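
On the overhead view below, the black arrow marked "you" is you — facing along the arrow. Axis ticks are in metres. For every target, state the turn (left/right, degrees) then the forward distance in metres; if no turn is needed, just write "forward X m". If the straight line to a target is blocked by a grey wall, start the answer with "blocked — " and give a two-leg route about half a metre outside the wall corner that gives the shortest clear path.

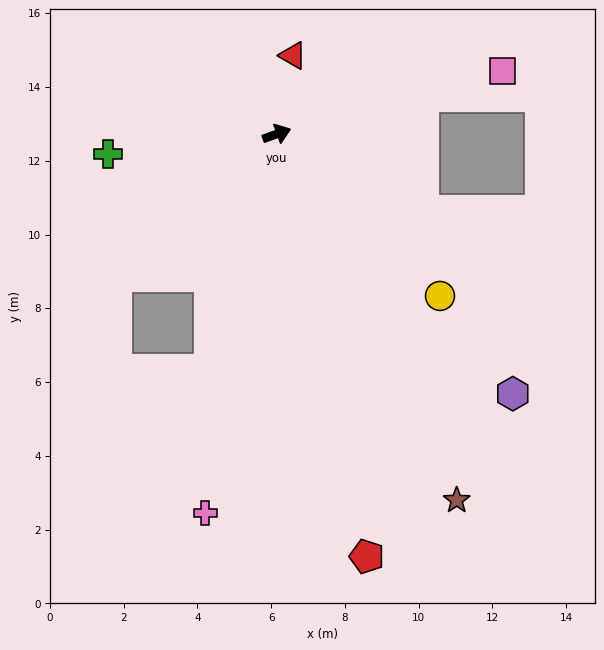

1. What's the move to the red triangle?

turn left 59°, forward 2.2 m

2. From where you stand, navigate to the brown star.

turn right 84°, forward 11.1 m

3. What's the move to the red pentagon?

turn right 98°, forward 11.7 m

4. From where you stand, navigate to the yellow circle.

turn right 64°, forward 6.2 m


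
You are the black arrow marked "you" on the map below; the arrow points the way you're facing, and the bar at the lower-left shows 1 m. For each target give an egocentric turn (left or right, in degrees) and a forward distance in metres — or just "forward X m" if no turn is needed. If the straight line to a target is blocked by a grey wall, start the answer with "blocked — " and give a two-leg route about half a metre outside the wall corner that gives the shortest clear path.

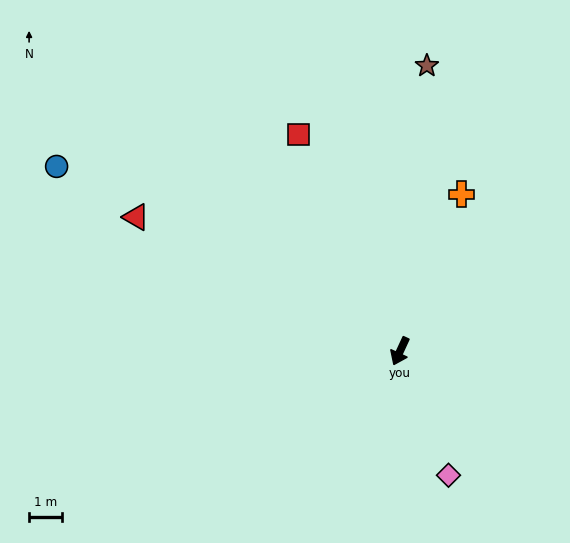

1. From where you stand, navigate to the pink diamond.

turn left 46°, forward 4.1 m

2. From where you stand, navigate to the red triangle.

turn right 92°, forward 9.1 m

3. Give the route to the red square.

turn right 130°, forward 7.4 m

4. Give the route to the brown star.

turn right 161°, forward 8.8 m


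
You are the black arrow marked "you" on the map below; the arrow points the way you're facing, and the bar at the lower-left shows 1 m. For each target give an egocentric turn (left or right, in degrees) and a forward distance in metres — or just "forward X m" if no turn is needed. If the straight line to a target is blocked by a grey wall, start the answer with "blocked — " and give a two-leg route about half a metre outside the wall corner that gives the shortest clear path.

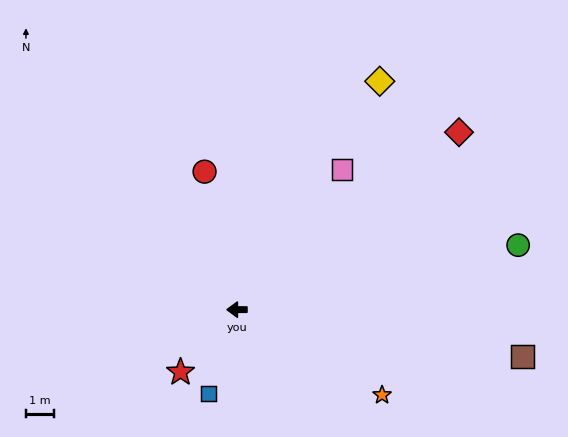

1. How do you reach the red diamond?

turn right 141°, forward 10.1 m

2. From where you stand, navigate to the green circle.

turn right 167°, forward 10.2 m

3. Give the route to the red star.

turn left 48°, forward 3.0 m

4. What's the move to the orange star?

turn left 150°, forward 6.0 m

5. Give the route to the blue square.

turn left 71°, forward 3.1 m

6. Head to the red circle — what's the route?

turn right 77°, forward 5.0 m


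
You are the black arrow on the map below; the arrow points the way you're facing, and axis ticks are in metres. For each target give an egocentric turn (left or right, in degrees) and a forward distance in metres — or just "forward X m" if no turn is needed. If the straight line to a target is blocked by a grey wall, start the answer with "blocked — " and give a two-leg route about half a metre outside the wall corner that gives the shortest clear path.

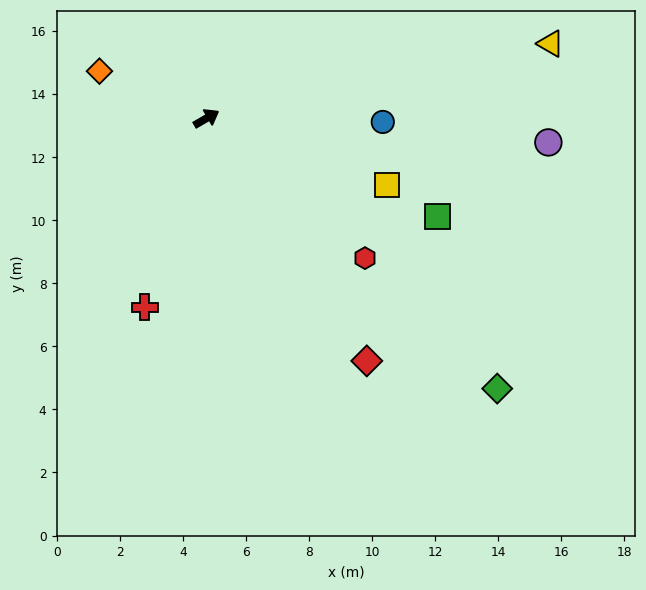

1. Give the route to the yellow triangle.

turn right 18°, forward 11.2 m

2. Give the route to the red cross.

turn right 138°, forward 6.3 m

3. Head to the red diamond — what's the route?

turn right 87°, forward 9.2 m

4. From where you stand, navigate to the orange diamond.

turn left 126°, forward 3.7 m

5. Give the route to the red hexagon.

turn right 71°, forward 6.7 m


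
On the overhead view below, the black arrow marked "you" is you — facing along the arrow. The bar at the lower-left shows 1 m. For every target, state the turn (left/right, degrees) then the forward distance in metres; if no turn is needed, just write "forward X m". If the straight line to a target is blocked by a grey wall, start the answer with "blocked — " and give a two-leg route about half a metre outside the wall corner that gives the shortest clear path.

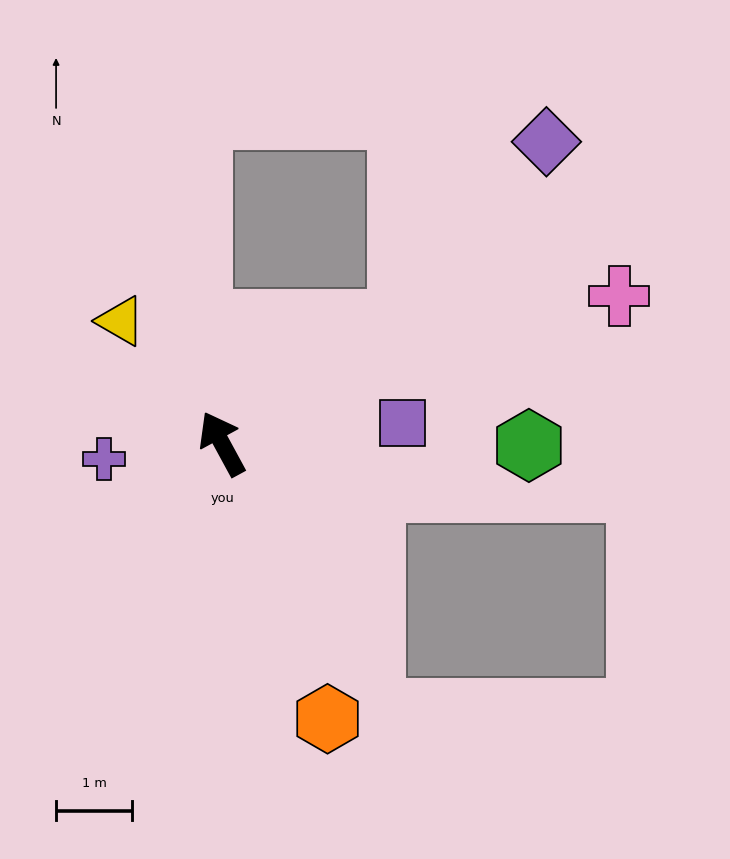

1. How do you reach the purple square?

turn right 112°, forward 2.4 m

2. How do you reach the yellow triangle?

turn left 11°, forward 2.1 m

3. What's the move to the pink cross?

turn right 98°, forward 5.6 m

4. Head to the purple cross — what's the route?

turn left 69°, forward 1.6 m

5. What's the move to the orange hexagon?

turn left 172°, forward 3.9 m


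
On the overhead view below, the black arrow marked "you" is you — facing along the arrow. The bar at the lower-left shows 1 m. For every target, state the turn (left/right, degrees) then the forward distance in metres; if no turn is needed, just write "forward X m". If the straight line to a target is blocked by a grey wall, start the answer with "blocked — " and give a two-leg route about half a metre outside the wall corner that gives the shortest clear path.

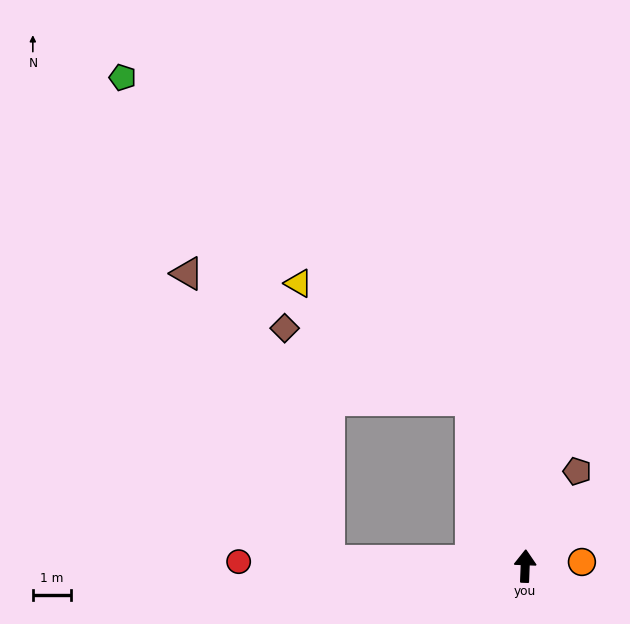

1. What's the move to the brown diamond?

blocked — turn left 20°, forward 4.5 m, then turn left 51°, forward 5.2 m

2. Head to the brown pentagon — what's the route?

turn right 27°, forward 2.8 m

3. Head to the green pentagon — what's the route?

blocked — turn left 20°, forward 4.5 m, then turn left 29°, forward 12.3 m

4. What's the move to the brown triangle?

blocked — turn left 91°, forward 5.1 m, then turn right 63°, forward 8.3 m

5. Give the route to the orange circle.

turn right 84°, forward 1.5 m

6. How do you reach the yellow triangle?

blocked — turn left 20°, forward 4.5 m, then turn left 38°, forward 5.4 m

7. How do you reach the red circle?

turn left 91°, forward 7.4 m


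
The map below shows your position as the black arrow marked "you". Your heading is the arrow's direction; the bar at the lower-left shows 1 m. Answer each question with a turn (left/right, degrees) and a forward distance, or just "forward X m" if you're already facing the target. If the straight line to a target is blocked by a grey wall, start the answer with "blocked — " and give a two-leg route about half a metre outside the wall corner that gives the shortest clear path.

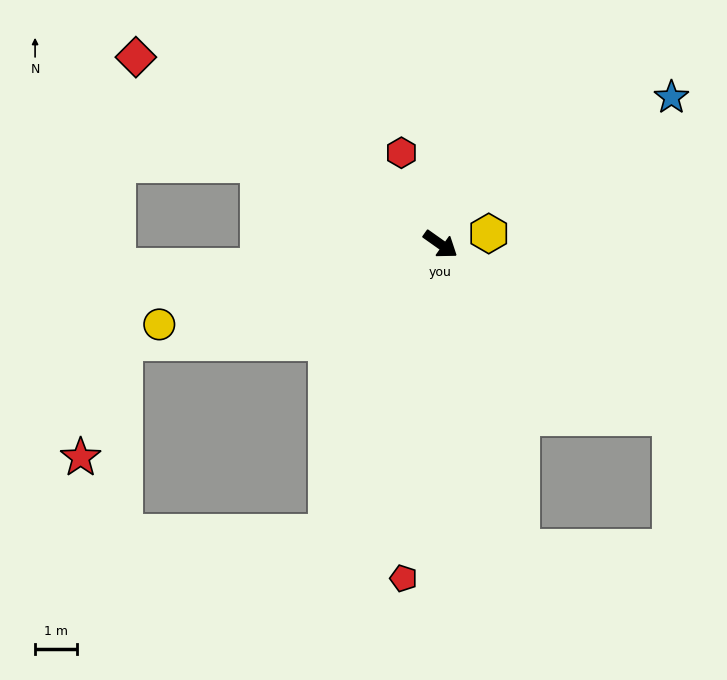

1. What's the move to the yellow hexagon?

turn left 48°, forward 1.2 m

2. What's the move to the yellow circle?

turn right 129°, forward 7.0 m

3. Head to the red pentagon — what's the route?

turn right 61°, forward 8.0 m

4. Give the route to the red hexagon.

turn left 148°, forward 2.4 m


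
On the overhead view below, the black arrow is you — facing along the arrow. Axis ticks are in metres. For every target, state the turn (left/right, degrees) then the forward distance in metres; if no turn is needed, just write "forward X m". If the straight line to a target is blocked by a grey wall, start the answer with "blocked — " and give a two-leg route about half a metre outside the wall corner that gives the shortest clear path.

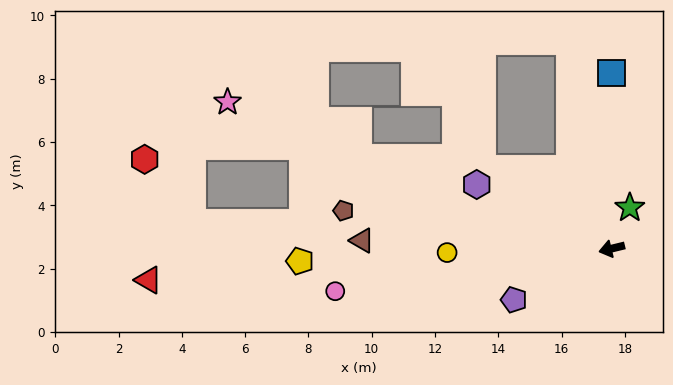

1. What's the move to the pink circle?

turn right 5°, forward 8.8 m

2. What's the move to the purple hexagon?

turn right 39°, forward 4.7 m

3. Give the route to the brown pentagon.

turn right 22°, forward 8.6 m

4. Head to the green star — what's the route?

turn right 128°, forward 1.4 m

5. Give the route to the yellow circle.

turn right 12°, forward 5.2 m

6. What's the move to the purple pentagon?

turn left 14°, forward 3.5 m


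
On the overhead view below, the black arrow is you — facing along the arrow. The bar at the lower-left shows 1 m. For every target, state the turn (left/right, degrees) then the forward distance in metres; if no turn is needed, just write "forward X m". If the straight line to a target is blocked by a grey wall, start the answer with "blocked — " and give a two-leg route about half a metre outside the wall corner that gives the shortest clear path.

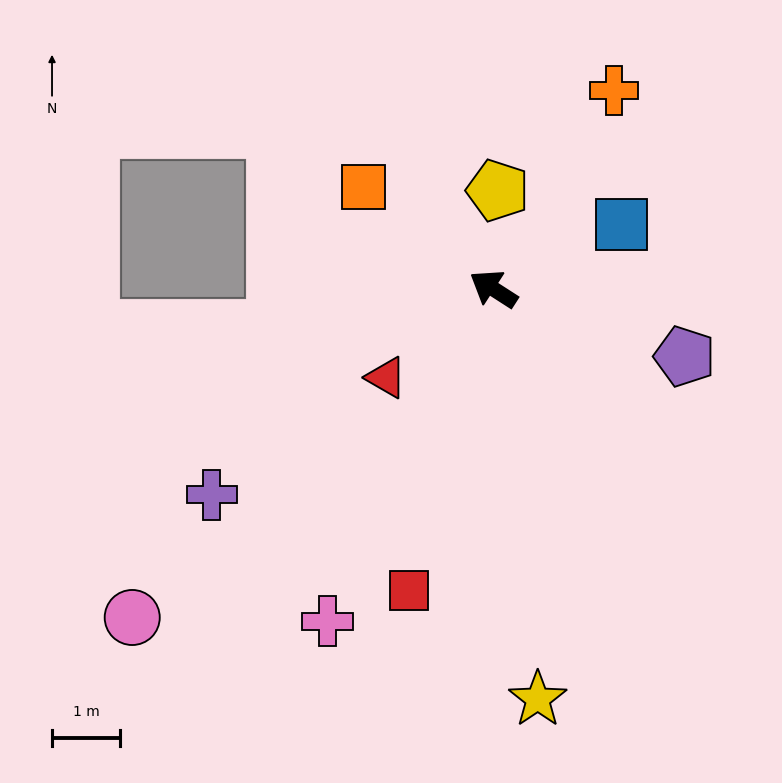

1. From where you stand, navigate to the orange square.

turn right 5°, forward 2.4 m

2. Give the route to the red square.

turn left 107°, forward 4.6 m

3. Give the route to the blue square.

turn right 120°, forward 2.1 m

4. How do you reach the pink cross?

turn left 96°, forward 5.4 m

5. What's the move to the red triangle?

turn left 72°, forward 2.0 m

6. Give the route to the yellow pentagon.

turn right 60°, forward 1.4 m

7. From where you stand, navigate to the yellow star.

turn left 129°, forward 6.1 m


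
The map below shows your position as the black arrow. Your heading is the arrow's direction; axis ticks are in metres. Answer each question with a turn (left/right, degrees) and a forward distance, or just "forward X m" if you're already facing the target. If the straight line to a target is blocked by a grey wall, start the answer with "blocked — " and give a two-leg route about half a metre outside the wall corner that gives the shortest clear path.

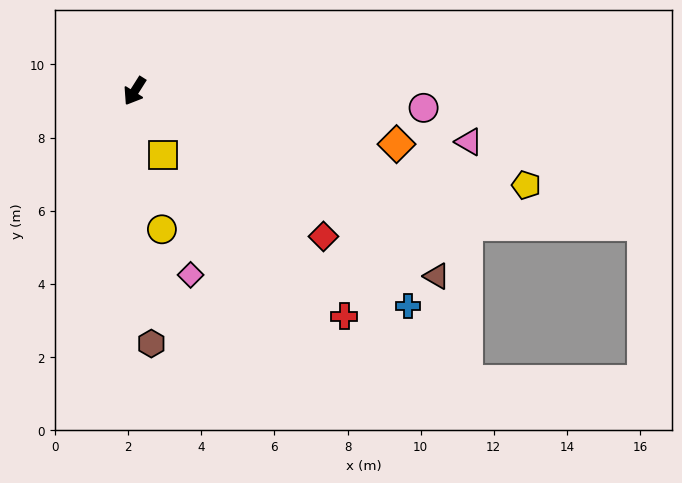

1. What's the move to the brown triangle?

turn left 91°, forward 9.7 m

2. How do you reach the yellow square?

turn left 56°, forward 1.9 m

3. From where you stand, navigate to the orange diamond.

turn left 111°, forward 7.3 m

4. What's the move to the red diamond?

turn left 85°, forward 6.5 m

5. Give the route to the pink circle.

turn left 119°, forward 7.9 m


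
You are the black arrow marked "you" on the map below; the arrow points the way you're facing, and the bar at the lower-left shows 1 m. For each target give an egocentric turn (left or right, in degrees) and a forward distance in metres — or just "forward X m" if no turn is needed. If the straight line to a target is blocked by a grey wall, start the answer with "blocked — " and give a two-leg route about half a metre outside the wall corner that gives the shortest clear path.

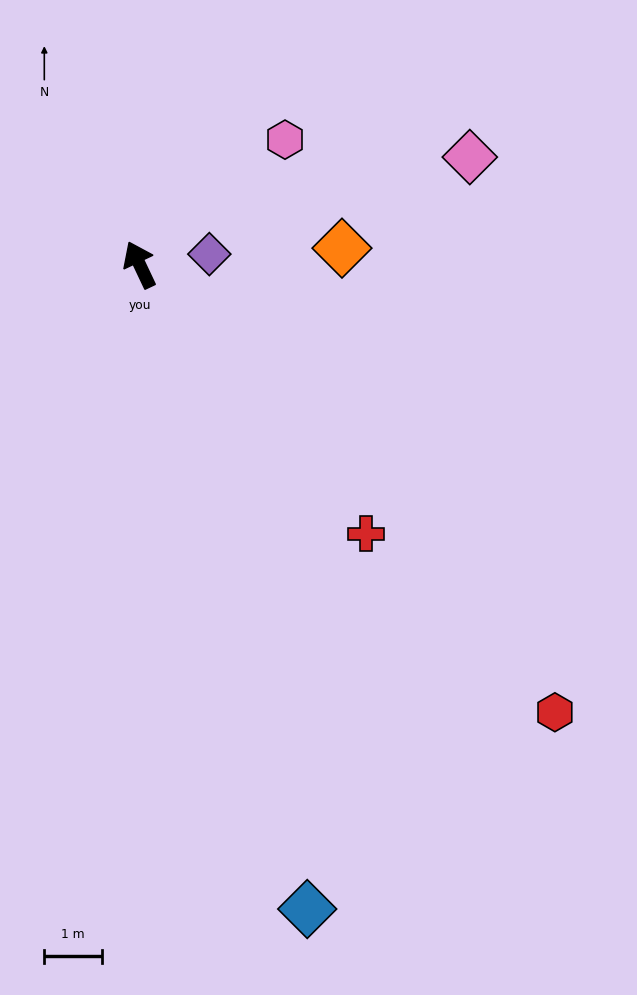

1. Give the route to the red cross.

turn right 165°, forward 6.1 m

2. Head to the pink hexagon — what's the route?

turn right 75°, forward 3.3 m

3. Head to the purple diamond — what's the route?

turn right 107°, forward 1.2 m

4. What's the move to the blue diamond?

turn left 169°, forward 11.6 m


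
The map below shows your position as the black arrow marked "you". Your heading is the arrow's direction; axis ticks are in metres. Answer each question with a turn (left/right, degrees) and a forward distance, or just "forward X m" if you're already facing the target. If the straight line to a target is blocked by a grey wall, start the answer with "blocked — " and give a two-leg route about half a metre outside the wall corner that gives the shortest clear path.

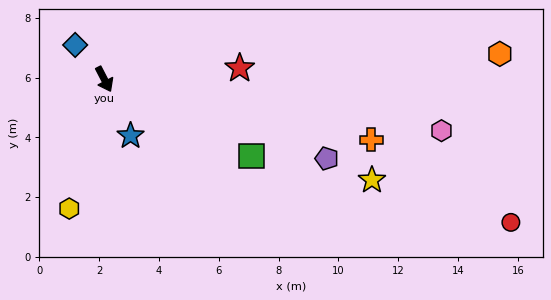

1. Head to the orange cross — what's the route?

turn left 50°, forward 9.2 m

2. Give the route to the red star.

turn left 67°, forward 4.5 m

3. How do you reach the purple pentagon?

turn left 43°, forward 7.9 m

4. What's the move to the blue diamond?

turn right 167°, forward 1.5 m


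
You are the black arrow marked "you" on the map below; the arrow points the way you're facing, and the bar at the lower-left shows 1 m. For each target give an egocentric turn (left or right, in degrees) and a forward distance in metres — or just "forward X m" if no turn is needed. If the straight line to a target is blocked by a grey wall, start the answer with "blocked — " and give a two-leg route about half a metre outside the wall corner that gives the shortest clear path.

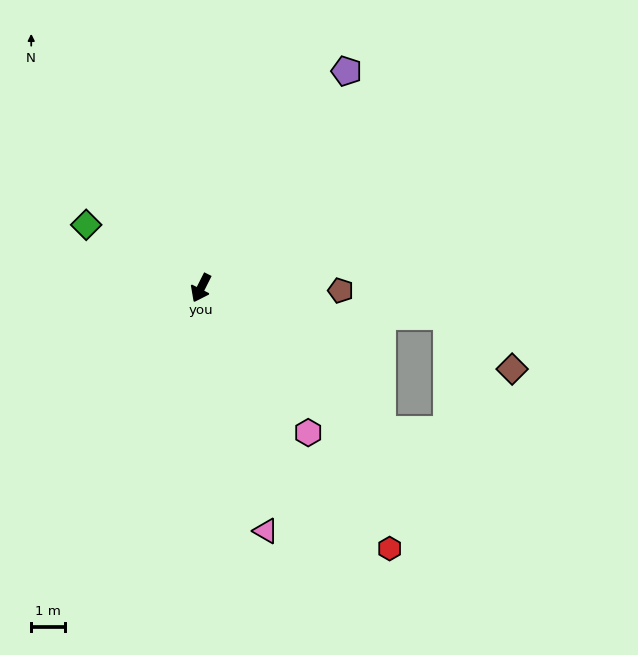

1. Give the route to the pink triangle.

turn left 42°, forward 7.3 m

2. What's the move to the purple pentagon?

turn left 173°, forward 7.6 m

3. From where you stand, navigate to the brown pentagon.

turn left 116°, forward 4.1 m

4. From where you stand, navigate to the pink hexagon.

turn left 63°, forward 5.3 m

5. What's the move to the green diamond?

turn right 92°, forward 3.8 m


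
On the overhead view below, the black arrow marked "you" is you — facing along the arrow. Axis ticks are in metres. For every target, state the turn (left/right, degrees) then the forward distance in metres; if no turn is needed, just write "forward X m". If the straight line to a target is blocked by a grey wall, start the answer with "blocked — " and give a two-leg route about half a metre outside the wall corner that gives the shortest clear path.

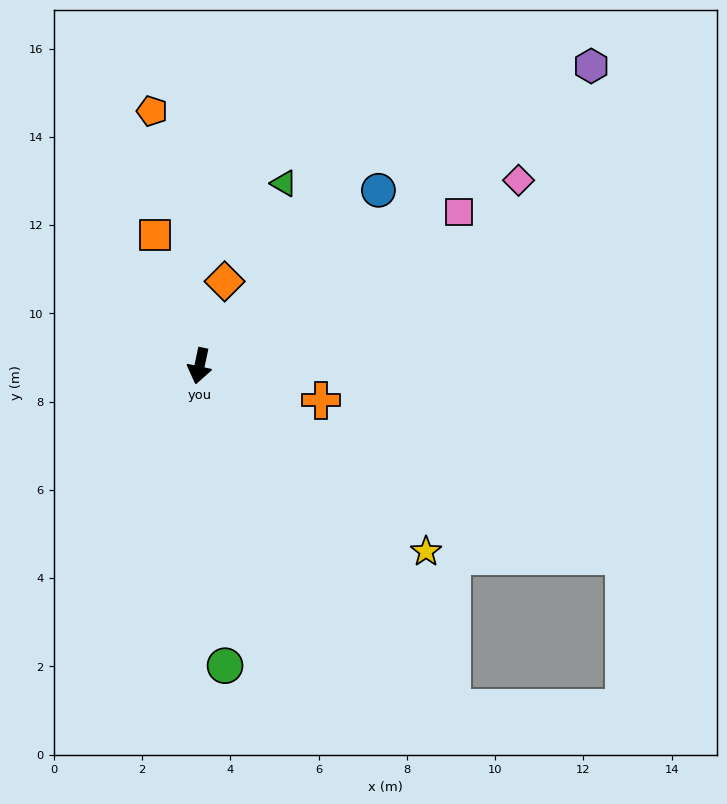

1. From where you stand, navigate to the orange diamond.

turn left 175°, forward 2.0 m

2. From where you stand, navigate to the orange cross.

turn left 86°, forward 2.9 m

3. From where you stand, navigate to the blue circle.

turn left 146°, forward 5.7 m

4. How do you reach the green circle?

turn left 17°, forward 6.8 m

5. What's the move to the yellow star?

turn left 63°, forward 6.6 m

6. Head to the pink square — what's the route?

turn left 133°, forward 6.8 m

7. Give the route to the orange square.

turn right 149°, forward 3.1 m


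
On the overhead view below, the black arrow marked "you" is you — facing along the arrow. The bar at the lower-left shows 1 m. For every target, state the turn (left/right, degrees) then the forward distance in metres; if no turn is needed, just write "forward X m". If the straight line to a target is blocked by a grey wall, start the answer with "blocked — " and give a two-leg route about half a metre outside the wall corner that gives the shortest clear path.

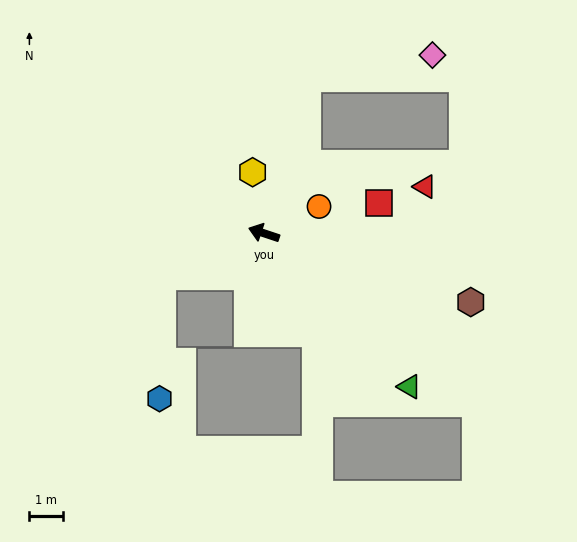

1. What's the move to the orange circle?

turn right 136°, forward 1.8 m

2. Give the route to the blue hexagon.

blocked — turn left 41°, forward 3.3 m, then turn left 66°, forward 3.7 m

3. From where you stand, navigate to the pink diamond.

blocked — turn right 87°, forward 4.8 m, then turn right 64°, forward 3.8 m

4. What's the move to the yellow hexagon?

turn right 61°, forward 1.8 m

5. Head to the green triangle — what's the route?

turn left 152°, forward 6.3 m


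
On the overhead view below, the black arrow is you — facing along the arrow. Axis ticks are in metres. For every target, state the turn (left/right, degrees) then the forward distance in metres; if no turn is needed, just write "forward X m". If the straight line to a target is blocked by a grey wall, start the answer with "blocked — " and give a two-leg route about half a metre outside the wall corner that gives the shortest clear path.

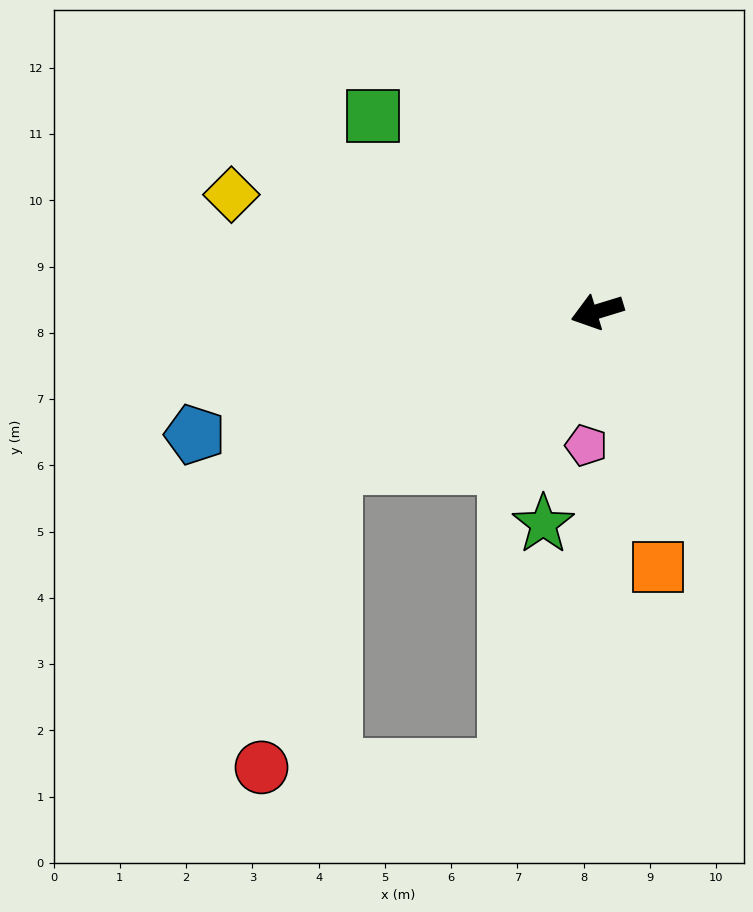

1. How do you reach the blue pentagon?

forward 6.4 m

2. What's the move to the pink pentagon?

turn left 68°, forward 2.0 m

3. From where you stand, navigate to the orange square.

turn left 86°, forward 4.0 m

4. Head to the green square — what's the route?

turn right 58°, forward 4.5 m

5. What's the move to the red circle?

blocked — turn left 13°, forward 4.6 m, then turn left 46°, forward 4.7 m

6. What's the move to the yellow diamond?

turn right 35°, forward 5.8 m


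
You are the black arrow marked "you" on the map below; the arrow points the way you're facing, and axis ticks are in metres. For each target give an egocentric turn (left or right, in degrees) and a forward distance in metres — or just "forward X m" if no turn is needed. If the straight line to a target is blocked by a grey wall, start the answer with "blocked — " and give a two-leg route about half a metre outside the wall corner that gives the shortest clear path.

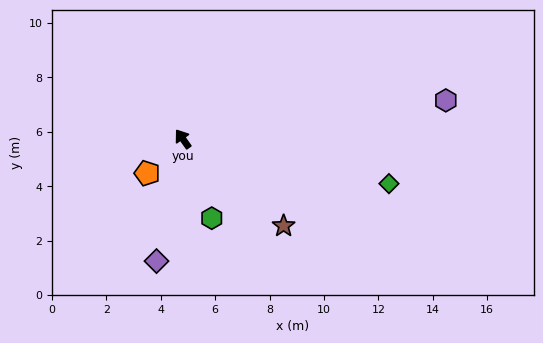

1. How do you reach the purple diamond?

turn left 133°, forward 4.6 m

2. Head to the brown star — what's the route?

turn right 166°, forward 4.9 m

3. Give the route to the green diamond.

turn right 138°, forward 7.8 m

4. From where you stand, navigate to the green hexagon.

turn left 165°, forward 3.1 m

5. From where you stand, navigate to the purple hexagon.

turn right 117°, forward 9.8 m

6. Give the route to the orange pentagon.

turn left 99°, forward 1.8 m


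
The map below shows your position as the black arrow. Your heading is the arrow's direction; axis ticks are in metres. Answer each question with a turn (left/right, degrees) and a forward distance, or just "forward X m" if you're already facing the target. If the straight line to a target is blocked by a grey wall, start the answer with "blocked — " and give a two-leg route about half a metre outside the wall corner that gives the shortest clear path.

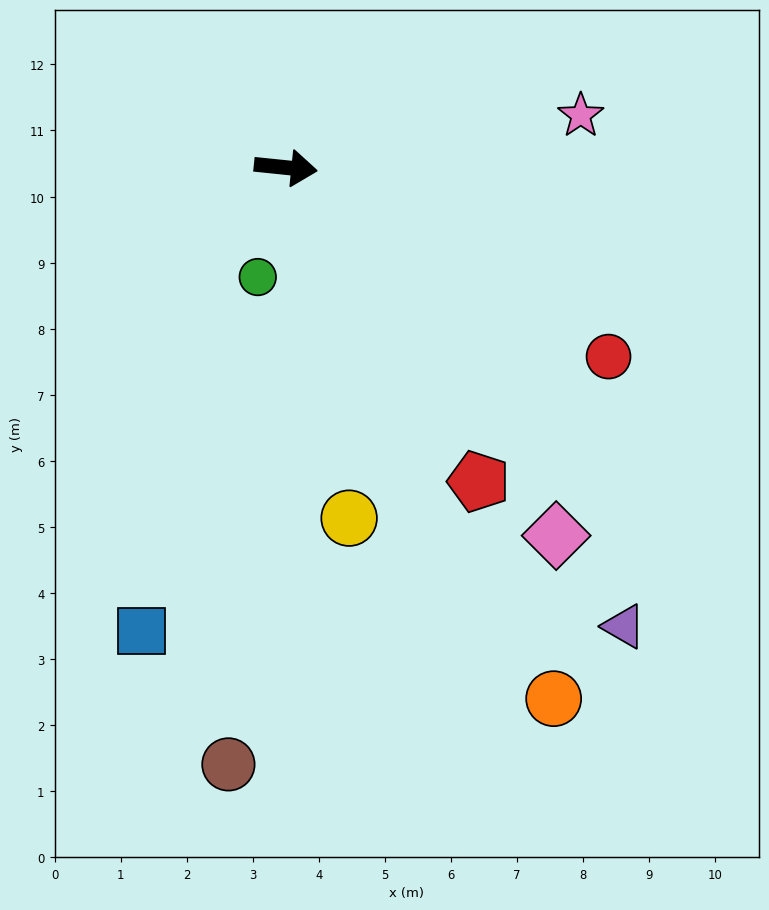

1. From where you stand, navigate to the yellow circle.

turn right 74°, forward 5.4 m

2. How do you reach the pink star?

turn left 16°, forward 4.5 m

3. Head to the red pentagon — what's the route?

turn right 53°, forward 5.6 m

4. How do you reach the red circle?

turn right 24°, forward 5.7 m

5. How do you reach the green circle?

turn right 99°, forward 1.7 m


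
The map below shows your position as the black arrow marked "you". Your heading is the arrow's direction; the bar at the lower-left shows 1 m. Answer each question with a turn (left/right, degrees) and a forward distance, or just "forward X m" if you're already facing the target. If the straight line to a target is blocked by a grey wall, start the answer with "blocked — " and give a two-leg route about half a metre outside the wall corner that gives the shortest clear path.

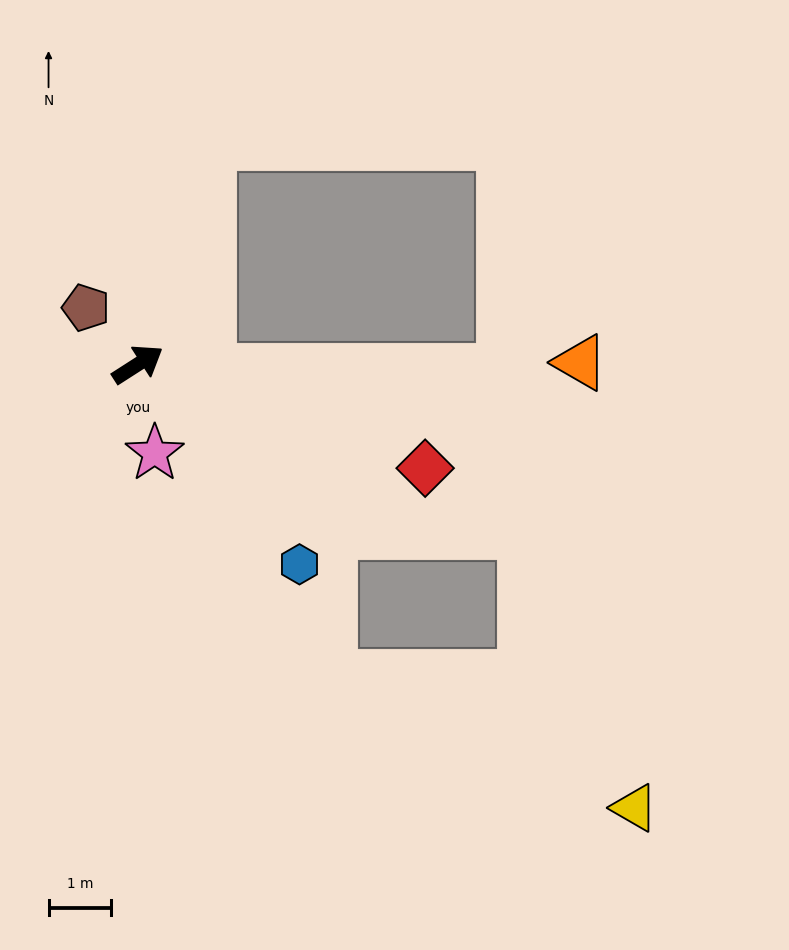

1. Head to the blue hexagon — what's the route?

turn right 84°, forward 4.1 m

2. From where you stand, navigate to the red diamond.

turn right 53°, forward 4.9 m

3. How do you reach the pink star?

turn right 112°, forward 1.4 m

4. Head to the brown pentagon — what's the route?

turn left 100°, forward 1.2 m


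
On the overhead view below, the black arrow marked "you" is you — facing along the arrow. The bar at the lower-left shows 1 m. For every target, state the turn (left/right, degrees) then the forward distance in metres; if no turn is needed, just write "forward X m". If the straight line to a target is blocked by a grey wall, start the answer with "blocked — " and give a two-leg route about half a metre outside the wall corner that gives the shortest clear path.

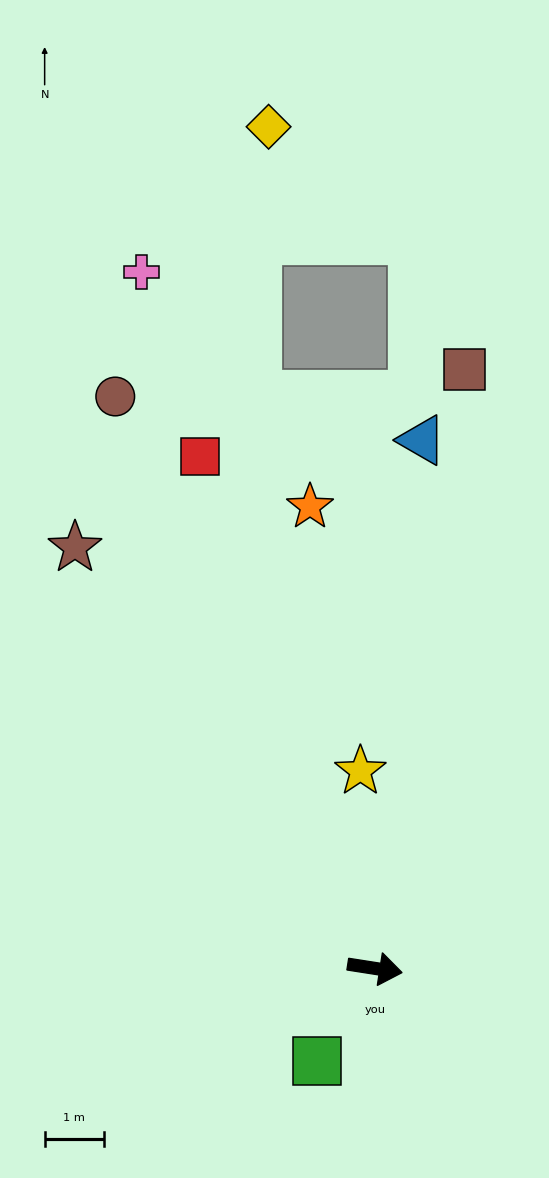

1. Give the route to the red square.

turn left 118°, forward 9.1 m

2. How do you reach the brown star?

turn left 134°, forward 8.7 m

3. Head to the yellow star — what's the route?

turn left 103°, forward 3.3 m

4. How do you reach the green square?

turn right 113°, forward 1.8 m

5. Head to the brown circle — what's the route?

turn left 123°, forward 10.6 m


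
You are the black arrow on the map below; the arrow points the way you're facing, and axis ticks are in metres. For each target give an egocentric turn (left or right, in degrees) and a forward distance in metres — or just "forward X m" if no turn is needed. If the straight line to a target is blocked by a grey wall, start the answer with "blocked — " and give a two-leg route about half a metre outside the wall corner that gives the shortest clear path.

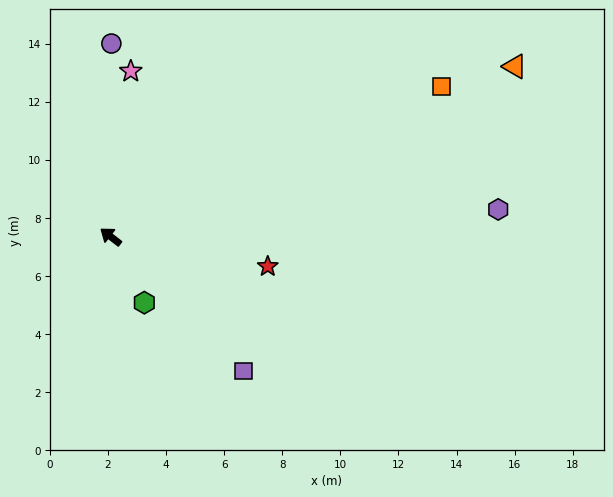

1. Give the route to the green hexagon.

turn left 155°, forward 2.6 m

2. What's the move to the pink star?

turn right 59°, forward 5.7 m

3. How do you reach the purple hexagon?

turn right 138°, forward 13.4 m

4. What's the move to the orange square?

turn right 118°, forward 12.5 m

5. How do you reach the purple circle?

turn right 52°, forward 6.6 m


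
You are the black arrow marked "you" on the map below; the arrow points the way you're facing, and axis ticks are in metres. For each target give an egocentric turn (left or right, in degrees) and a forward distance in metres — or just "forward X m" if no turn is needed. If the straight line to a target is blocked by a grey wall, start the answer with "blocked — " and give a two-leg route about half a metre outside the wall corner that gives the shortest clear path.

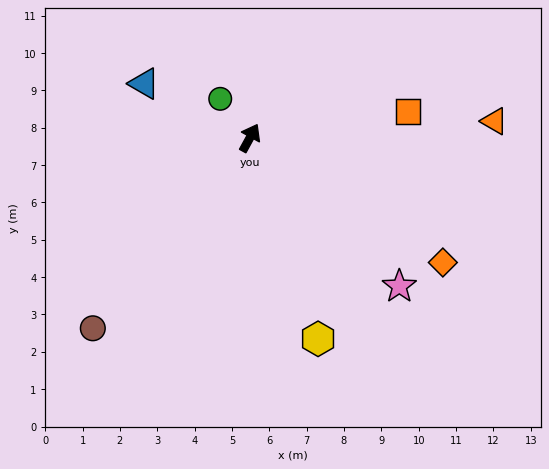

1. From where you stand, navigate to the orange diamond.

turn right 94°, forward 6.2 m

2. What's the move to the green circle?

turn left 66°, forward 1.3 m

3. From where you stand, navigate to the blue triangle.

turn left 92°, forward 3.2 m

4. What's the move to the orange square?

turn right 52°, forward 4.3 m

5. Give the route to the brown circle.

turn left 169°, forward 6.6 m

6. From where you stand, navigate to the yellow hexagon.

turn right 133°, forward 5.7 m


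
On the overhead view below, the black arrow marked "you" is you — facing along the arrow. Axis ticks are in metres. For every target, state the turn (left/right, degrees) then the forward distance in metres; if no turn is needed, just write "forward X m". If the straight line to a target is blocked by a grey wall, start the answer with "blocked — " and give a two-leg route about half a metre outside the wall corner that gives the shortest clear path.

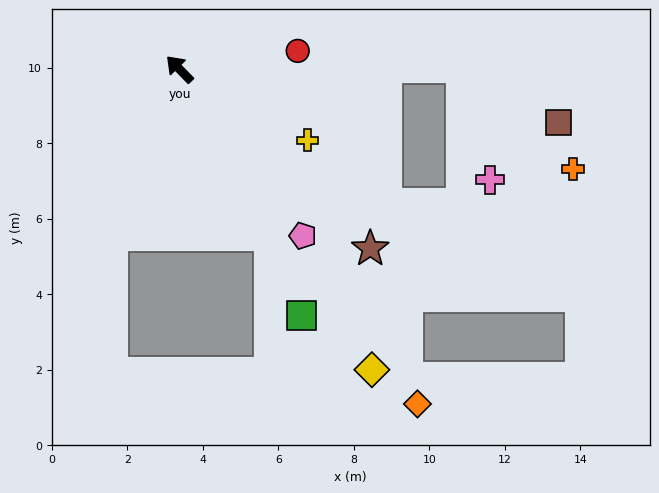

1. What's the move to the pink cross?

blocked — turn right 134°, forward 7.5 m, then turn right 76°, forward 3.1 m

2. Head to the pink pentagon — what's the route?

turn left 172°, forward 5.5 m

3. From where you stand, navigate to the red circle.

turn right 126°, forward 3.2 m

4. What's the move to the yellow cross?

turn right 163°, forward 3.9 m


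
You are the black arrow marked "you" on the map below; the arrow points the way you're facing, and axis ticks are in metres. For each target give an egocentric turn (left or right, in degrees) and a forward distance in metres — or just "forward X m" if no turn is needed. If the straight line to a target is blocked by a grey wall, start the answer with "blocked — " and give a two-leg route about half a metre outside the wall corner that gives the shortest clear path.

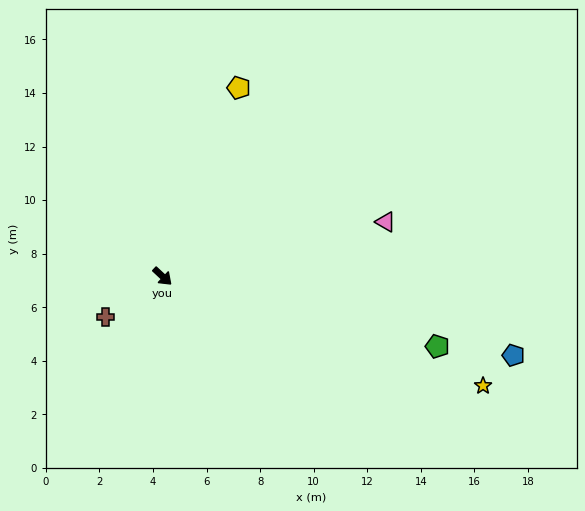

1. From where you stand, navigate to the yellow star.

turn left 24°, forward 12.6 m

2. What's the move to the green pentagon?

turn left 29°, forward 10.6 m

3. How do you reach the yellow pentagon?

turn left 111°, forward 7.6 m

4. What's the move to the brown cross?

turn right 101°, forward 2.6 m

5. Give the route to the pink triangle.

turn left 57°, forward 8.6 m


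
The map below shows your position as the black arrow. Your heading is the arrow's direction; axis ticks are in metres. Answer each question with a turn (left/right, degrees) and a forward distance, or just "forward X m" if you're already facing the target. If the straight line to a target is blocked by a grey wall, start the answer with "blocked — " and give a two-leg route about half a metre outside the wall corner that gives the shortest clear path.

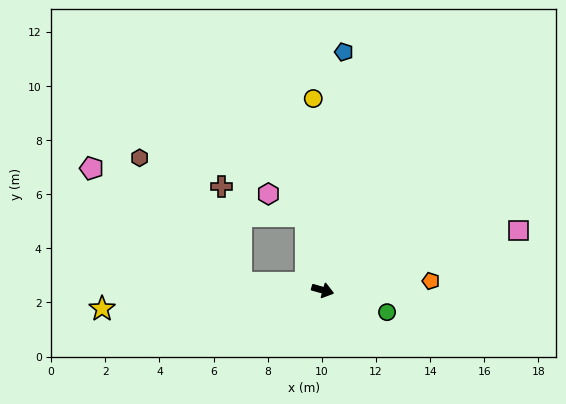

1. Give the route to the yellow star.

turn right 159°, forward 8.2 m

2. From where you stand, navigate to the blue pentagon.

turn left 101°, forward 8.8 m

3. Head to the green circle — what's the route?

turn right 3°, forward 2.5 m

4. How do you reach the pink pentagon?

blocked — turn right 169°, forward 3.0 m, then turn right 33°, forward 7.0 m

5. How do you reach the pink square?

turn left 33°, forward 7.6 m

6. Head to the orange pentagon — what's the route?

turn left 21°, forward 4.0 m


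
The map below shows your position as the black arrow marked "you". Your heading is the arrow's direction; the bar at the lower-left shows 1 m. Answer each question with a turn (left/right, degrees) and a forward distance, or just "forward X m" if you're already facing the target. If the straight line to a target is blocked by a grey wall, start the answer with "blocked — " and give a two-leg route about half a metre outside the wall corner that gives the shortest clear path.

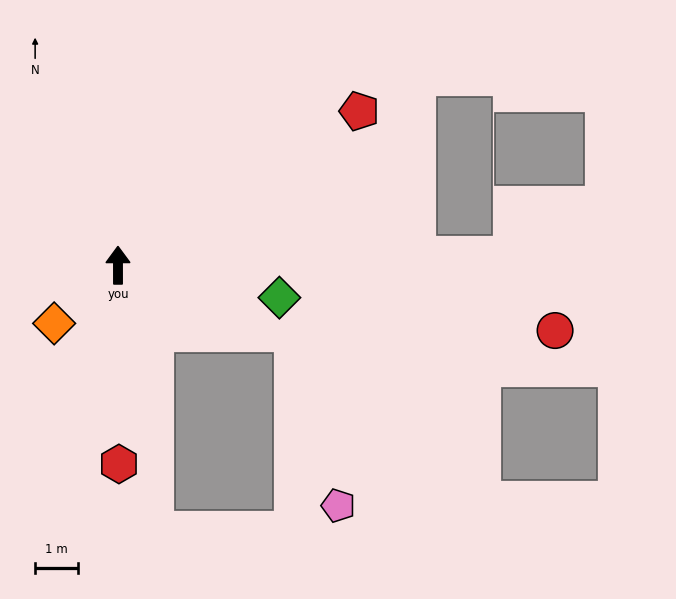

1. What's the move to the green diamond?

turn right 101°, forward 3.8 m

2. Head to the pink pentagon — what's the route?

blocked — turn right 112°, forward 4.4 m, then turn right 53°, forward 4.1 m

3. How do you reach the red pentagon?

turn right 58°, forward 6.7 m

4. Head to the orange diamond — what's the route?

turn left 132°, forward 2.0 m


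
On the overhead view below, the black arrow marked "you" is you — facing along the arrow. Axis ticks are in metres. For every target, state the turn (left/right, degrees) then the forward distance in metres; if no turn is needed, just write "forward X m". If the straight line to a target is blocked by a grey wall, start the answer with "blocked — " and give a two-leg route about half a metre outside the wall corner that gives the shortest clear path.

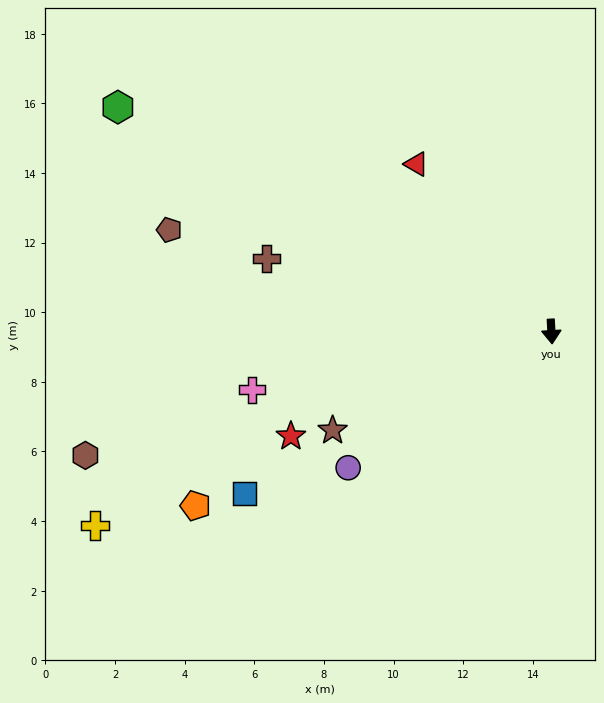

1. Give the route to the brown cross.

turn right 108°, forward 8.5 m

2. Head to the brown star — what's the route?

turn right 69°, forward 6.9 m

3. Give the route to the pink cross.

turn right 82°, forward 8.8 m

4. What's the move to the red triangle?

turn right 144°, forward 6.2 m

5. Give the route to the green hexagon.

turn right 121°, forward 14.0 m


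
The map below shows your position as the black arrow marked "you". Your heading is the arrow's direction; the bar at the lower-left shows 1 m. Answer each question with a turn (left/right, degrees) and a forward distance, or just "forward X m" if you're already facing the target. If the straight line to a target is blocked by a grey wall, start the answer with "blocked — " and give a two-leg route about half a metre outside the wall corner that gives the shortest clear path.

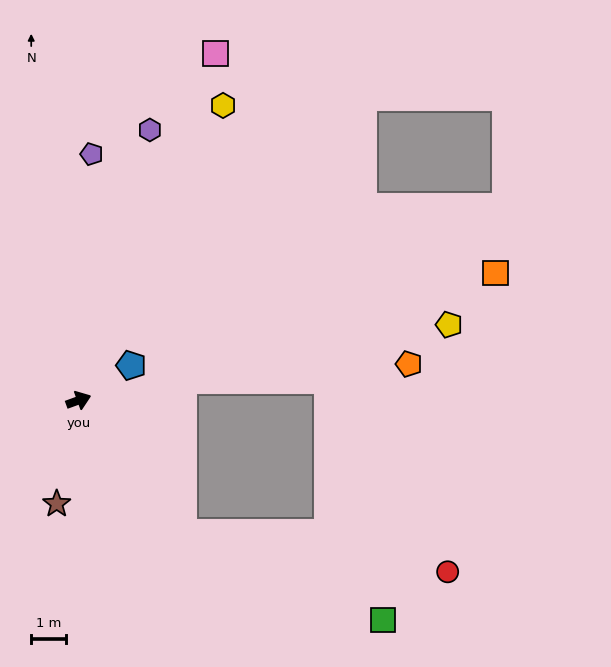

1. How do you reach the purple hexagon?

turn left 55°, forward 8.1 m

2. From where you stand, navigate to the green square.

blocked — turn right 72°, forward 4.9 m, then turn left 29°, forward 6.3 m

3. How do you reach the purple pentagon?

turn left 67°, forward 7.1 m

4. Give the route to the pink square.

turn left 48°, forward 10.8 m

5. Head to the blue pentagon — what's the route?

turn left 14°, forward 1.8 m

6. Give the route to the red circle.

blocked — turn right 72°, forward 4.9 m, then turn left 44°, forward 7.8 m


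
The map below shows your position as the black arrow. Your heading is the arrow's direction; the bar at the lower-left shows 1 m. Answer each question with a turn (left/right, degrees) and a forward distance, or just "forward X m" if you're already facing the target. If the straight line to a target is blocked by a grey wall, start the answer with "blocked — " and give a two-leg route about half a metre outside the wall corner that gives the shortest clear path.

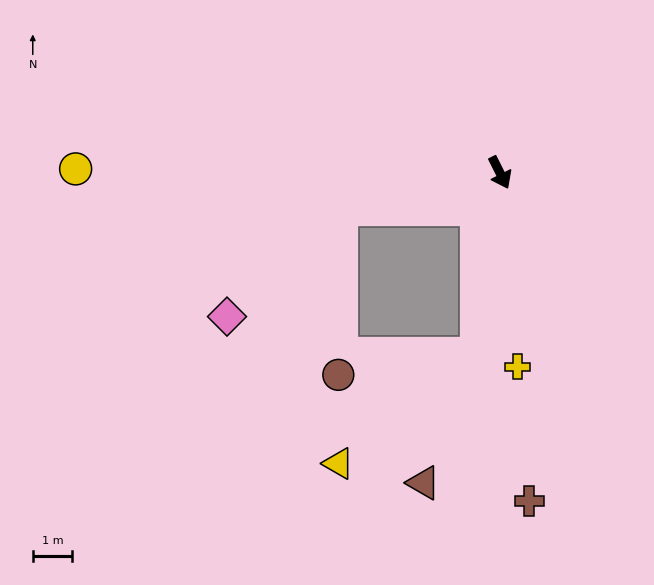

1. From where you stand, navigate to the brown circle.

blocked — turn right 34°, forward 4.6 m, then turn right 74°, forward 3.5 m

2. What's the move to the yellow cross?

turn right 21°, forward 4.9 m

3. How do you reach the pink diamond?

blocked — turn right 104°, forward 4.1 m, then turn left 31°, forward 4.0 m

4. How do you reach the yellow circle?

turn right 117°, forward 10.7 m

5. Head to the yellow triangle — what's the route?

blocked — turn right 34°, forward 4.6 m, then turn right 44°, forward 4.5 m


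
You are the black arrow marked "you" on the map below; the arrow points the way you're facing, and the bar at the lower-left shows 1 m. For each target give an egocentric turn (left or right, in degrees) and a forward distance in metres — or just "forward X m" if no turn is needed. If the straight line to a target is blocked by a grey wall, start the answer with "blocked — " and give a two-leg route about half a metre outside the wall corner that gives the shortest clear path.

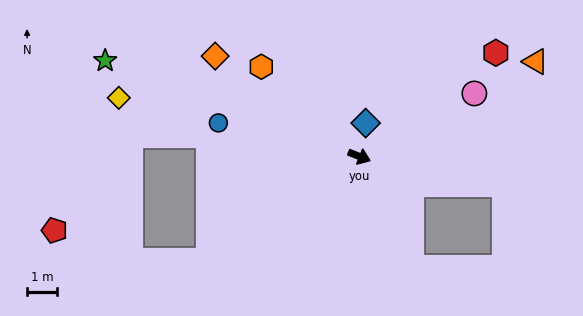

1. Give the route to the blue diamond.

turn left 101°, forward 1.1 m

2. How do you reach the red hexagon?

turn left 59°, forward 5.8 m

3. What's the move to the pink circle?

turn left 50°, forward 4.4 m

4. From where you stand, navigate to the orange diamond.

turn left 167°, forward 5.9 m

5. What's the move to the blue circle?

turn right 172°, forward 4.9 m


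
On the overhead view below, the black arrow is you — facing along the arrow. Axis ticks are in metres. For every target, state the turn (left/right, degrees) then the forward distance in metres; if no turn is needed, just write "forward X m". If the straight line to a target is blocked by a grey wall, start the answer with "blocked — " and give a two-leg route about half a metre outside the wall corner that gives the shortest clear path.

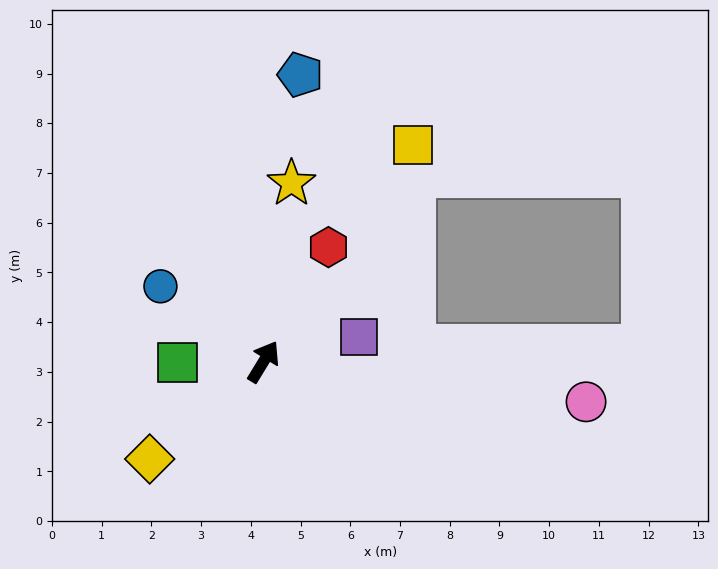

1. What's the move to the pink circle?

turn right 66°, forward 6.5 m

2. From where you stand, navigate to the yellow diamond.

turn left 162°, forward 3.0 m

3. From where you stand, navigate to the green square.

turn left 122°, forward 1.7 m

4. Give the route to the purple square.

turn right 44°, forward 2.0 m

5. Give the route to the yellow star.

turn left 22°, forward 3.6 m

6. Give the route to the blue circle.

turn left 85°, forward 2.6 m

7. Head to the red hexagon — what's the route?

forward 2.6 m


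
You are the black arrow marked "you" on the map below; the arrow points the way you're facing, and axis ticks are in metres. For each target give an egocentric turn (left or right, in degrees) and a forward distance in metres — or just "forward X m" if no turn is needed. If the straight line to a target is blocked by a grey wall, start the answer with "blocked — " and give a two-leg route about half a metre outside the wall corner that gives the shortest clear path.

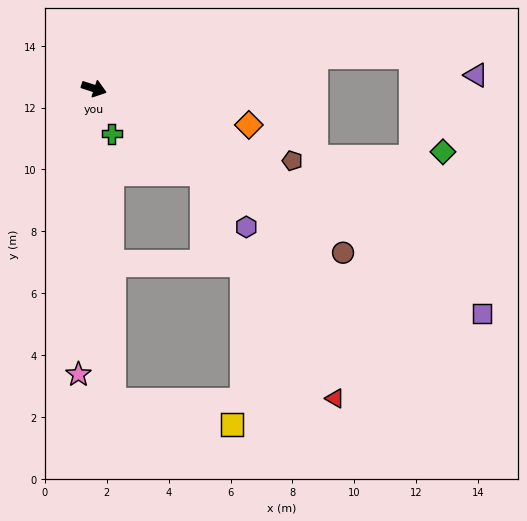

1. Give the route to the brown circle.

turn right 15°, forward 9.6 m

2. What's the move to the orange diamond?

turn left 5°, forward 5.1 m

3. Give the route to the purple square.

turn right 12°, forward 14.5 m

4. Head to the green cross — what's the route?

turn right 51°, forward 1.6 m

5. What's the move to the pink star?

turn right 75°, forward 9.3 m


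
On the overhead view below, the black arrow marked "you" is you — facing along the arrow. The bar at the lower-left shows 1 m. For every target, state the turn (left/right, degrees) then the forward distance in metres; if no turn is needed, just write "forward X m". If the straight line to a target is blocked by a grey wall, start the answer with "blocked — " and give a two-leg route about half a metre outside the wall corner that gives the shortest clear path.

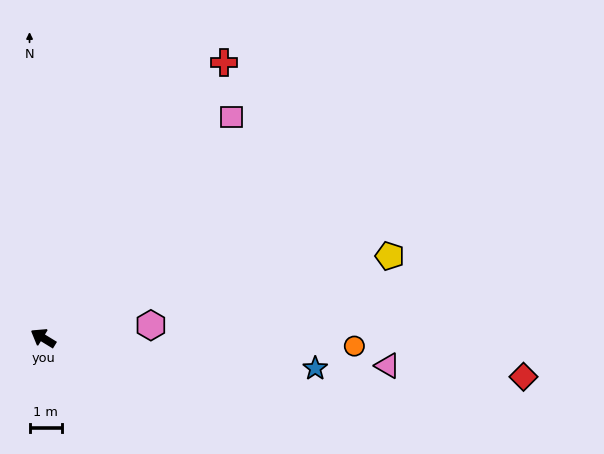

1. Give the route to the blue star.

turn right 155°, forward 8.5 m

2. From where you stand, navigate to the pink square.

turn right 99°, forward 9.1 m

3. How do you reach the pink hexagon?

turn right 142°, forward 3.4 m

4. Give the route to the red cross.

turn right 92°, forward 10.3 m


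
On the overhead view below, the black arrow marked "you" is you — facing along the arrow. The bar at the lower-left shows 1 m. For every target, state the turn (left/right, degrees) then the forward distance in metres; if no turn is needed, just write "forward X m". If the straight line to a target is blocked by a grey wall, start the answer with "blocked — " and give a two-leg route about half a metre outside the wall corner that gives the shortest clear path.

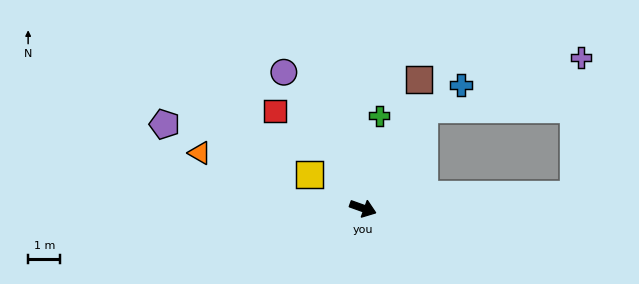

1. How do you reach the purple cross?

blocked — turn left 23°, forward 6.6 m, then turn left 84°, forward 4.3 m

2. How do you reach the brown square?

turn left 86°, forward 4.4 m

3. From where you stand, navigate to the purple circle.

turn left 140°, forward 4.9 m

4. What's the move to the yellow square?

turn left 168°, forward 2.0 m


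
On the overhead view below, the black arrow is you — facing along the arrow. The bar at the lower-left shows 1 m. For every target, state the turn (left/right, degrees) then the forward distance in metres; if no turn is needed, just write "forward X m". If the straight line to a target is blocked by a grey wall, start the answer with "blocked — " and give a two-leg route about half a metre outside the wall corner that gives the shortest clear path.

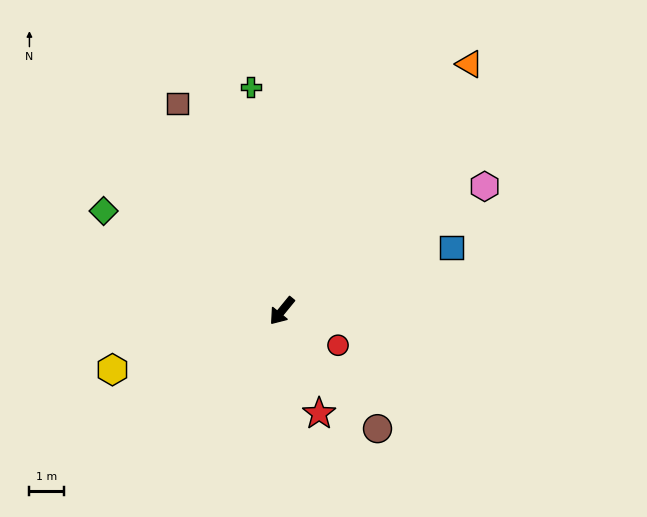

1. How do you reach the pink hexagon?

turn left 161°, forward 6.9 m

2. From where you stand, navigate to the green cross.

turn right 133°, forward 6.6 m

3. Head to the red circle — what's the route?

turn left 98°, forward 1.9 m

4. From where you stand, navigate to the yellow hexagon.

turn right 32°, forward 5.2 m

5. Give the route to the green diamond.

turn right 80°, forward 6.0 m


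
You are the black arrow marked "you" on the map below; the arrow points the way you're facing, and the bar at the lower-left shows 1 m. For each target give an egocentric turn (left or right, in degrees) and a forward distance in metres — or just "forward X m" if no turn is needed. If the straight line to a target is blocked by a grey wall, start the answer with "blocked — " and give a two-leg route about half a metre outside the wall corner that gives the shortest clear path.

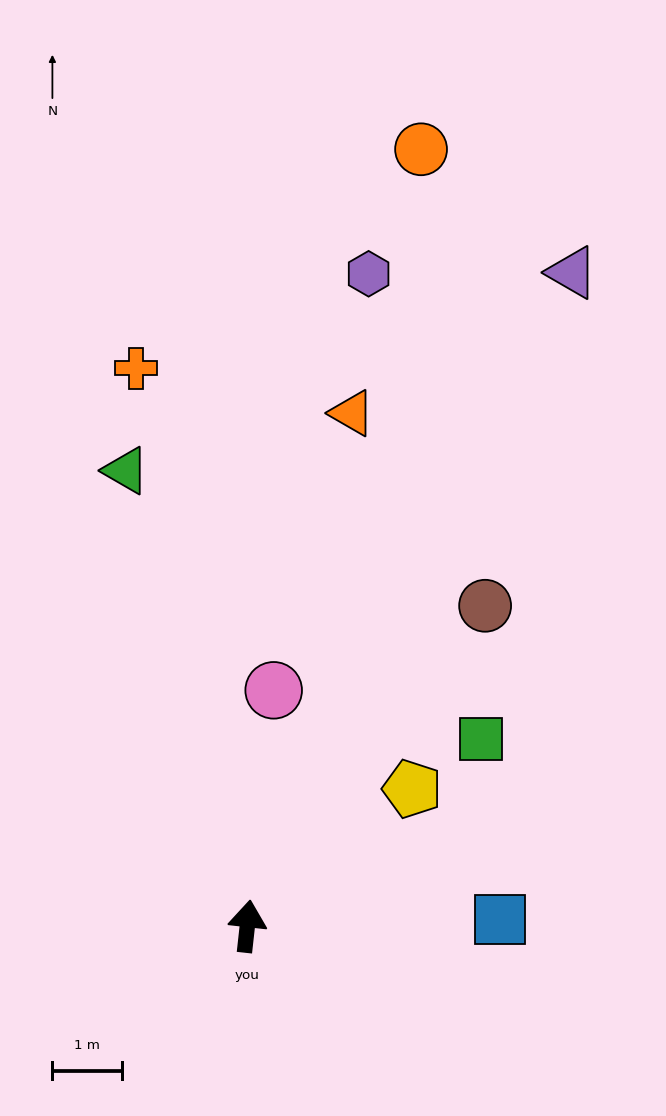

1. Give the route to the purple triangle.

turn right 20°, forward 10.5 m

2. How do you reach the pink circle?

forward 3.4 m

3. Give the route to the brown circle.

turn right 30°, forward 5.8 m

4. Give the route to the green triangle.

turn left 21°, forward 6.8 m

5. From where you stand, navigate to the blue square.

turn right 82°, forward 3.6 m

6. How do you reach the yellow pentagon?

turn right 44°, forward 3.1 m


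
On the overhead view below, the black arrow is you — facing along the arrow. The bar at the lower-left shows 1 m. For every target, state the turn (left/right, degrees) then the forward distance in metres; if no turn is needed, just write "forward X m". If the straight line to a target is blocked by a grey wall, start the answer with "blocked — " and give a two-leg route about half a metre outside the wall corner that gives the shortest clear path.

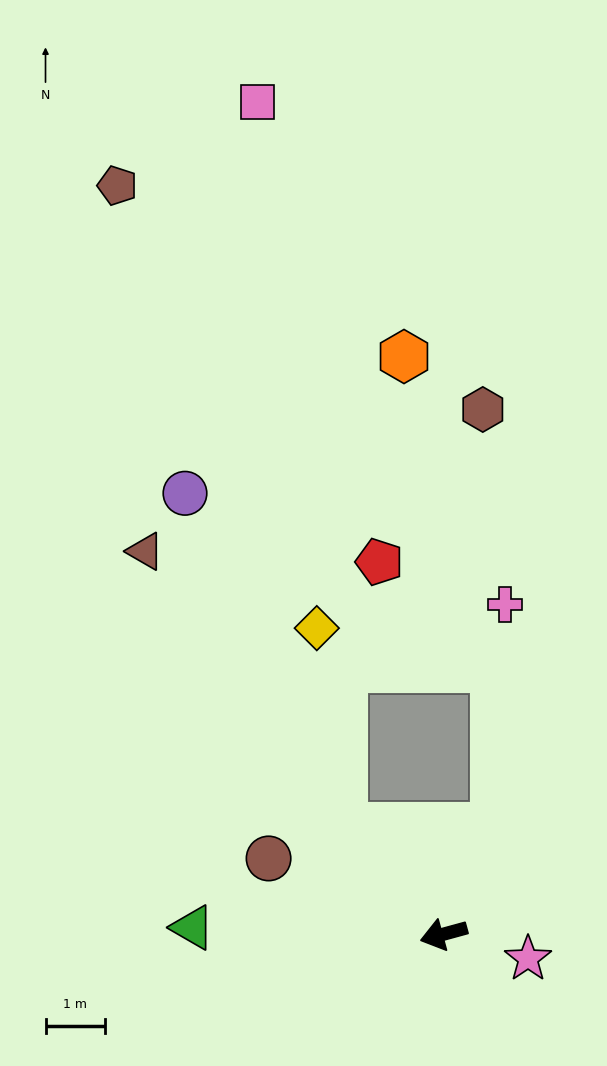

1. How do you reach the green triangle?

turn right 17°, forward 4.2 m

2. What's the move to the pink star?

turn left 149°, forward 1.5 m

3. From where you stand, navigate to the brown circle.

turn right 39°, forward 3.2 m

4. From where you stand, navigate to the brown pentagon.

blocked — turn right 62°, forward 2.5 m, then turn right 24°, forward 11.5 m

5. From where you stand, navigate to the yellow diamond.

blocked — turn right 62°, forward 2.5 m, then turn right 36°, forward 3.4 m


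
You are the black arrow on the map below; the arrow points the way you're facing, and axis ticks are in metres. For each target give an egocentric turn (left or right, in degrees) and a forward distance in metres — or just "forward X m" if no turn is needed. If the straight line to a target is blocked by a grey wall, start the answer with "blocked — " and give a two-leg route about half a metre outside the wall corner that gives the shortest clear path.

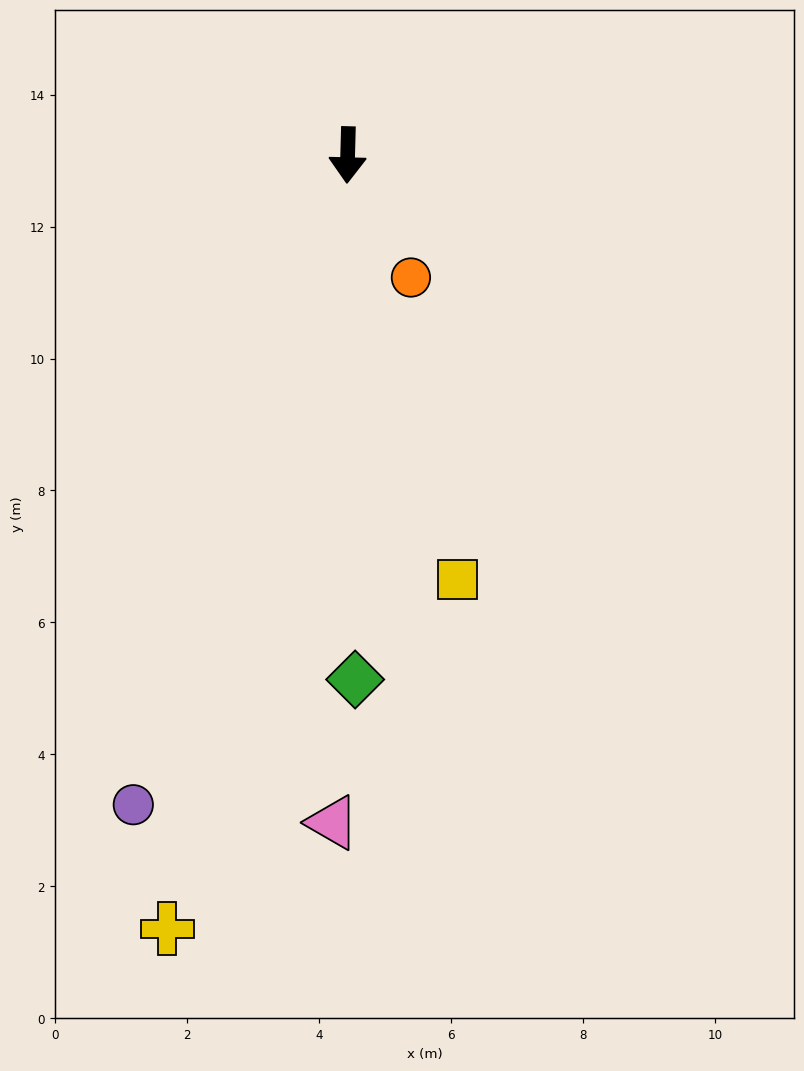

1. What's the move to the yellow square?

turn left 16°, forward 6.7 m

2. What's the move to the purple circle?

turn right 17°, forward 10.4 m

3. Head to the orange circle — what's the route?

turn left 29°, forward 2.1 m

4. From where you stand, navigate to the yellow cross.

turn right 12°, forward 12.0 m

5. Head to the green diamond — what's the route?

turn left 2°, forward 8.0 m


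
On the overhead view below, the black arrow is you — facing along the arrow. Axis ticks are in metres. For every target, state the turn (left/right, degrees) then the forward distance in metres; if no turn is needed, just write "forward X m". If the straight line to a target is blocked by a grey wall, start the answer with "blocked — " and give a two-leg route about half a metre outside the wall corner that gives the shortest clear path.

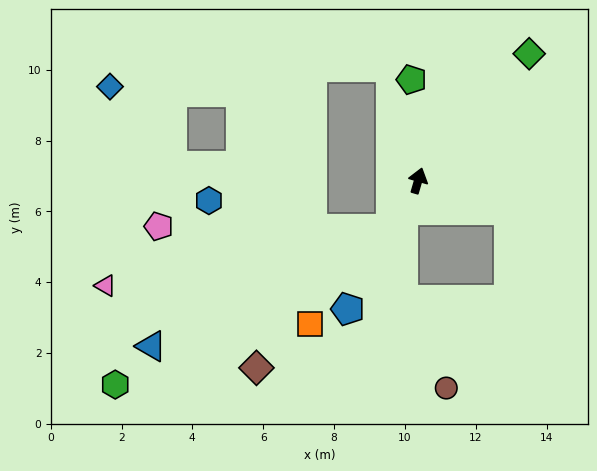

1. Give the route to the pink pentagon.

blocked — turn left 167°, forward 1.6 m, then turn right 62°, forward 6.5 m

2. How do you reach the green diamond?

turn right 25°, forward 4.8 m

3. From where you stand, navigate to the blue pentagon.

turn left 167°, forward 4.1 m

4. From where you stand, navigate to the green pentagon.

turn left 20°, forward 2.9 m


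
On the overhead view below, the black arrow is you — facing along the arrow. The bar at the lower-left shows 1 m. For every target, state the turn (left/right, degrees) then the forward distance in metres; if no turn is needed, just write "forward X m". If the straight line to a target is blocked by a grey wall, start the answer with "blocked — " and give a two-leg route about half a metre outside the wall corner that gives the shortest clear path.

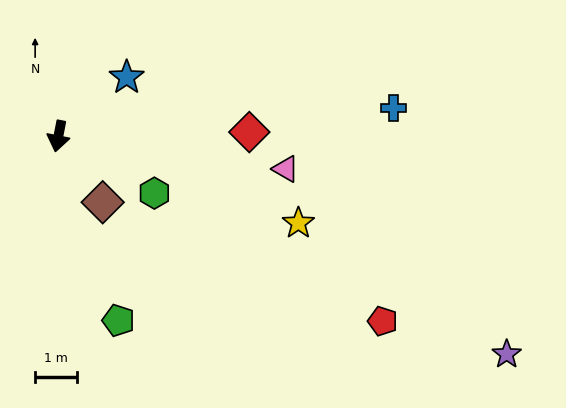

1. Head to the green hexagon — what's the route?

turn left 70°, forward 2.7 m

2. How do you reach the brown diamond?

turn left 45°, forward 1.9 m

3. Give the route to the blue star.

turn left 142°, forward 2.1 m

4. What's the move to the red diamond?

turn left 102°, forward 4.5 m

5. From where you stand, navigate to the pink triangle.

turn left 93°, forward 5.5 m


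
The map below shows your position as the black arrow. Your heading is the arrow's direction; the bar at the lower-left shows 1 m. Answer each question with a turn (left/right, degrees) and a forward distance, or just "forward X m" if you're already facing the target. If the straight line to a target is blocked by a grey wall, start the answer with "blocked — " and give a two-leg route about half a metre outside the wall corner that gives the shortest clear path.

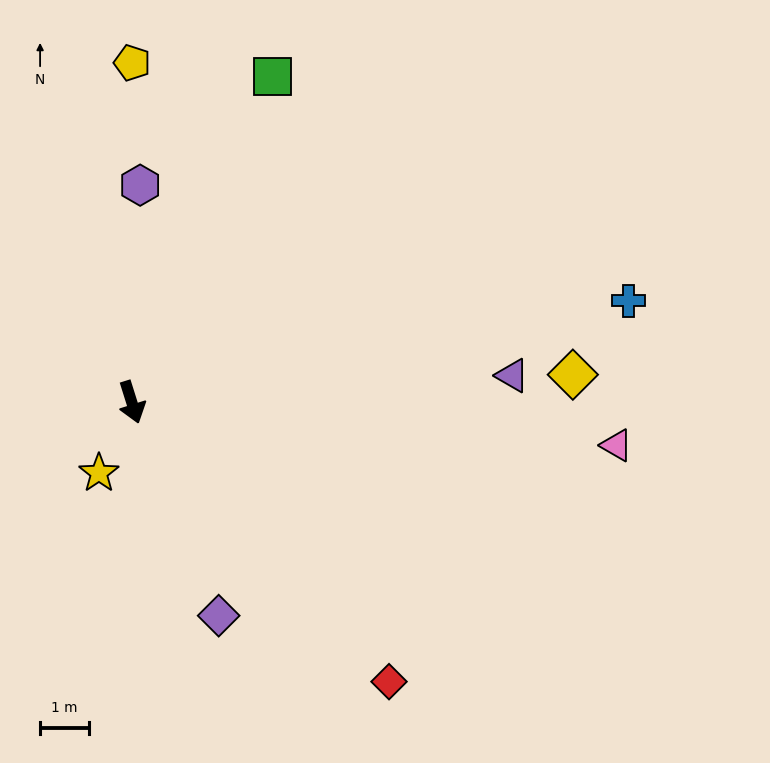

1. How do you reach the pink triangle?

turn left 67°, forward 10.0 m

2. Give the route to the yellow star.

turn right 42°, forward 1.6 m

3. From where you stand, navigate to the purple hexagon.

turn left 160°, forward 4.5 m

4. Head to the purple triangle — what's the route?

turn left 77°, forward 7.9 m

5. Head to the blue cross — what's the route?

turn left 84°, forward 10.5 m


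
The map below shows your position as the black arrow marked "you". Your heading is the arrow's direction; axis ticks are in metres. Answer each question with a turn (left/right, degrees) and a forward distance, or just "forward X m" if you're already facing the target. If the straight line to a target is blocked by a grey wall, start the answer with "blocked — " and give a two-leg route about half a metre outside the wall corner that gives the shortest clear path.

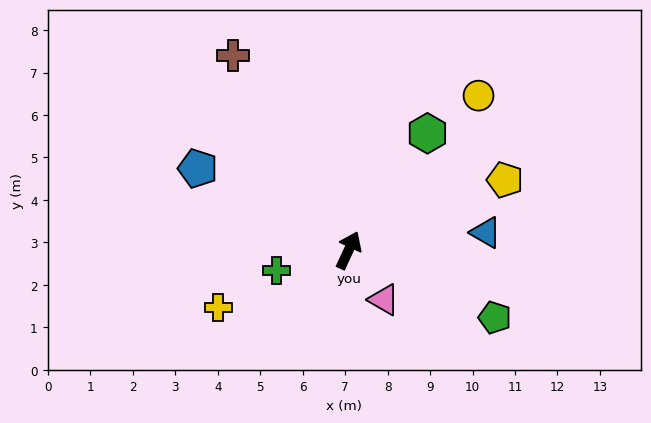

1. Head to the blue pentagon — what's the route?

turn left 86°, forward 4.0 m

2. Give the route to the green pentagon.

turn right 90°, forward 3.8 m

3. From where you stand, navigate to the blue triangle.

turn right 58°, forward 3.3 m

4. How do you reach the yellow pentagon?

turn right 41°, forward 4.0 m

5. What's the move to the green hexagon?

turn right 9°, forward 3.3 m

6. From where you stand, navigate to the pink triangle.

turn right 120°, forward 1.4 m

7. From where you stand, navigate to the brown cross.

turn left 56°, forward 5.3 m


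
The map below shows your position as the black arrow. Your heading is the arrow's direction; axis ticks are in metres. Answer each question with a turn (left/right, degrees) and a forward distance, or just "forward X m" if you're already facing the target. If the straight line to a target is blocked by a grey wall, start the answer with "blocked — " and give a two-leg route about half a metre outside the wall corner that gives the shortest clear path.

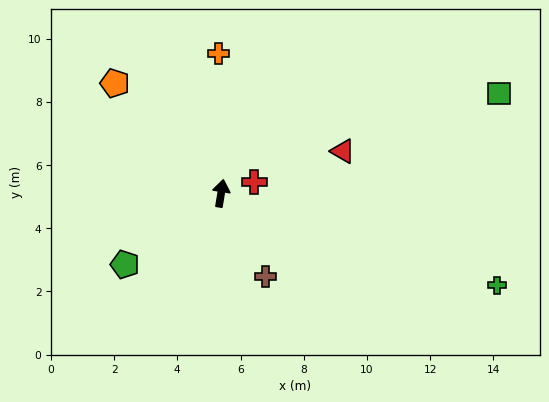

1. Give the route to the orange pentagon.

turn left 53°, forward 4.8 m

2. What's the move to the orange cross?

turn left 10°, forward 4.4 m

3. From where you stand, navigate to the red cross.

turn right 62°, forward 1.1 m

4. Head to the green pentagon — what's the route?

turn left 136°, forward 3.8 m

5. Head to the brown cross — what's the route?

turn right 143°, forward 3.0 m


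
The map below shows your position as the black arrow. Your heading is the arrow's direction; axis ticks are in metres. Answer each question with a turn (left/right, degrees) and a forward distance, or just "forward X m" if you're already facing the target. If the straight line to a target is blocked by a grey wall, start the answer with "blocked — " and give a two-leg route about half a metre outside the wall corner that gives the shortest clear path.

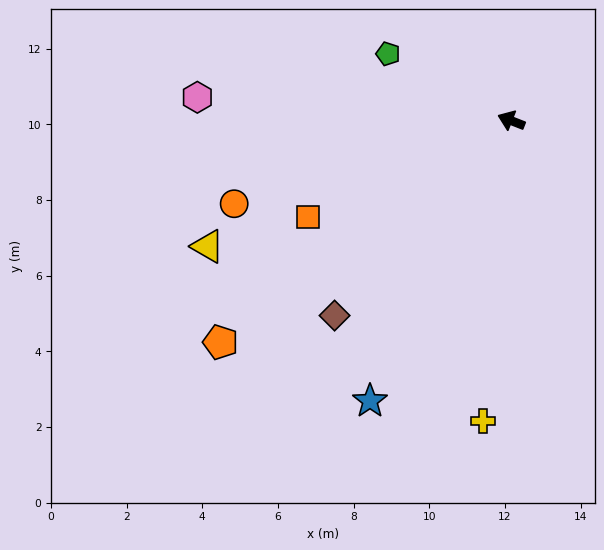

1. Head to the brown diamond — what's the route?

turn left 69°, forward 6.9 m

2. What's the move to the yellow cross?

turn left 106°, forward 8.0 m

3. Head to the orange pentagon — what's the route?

turn left 59°, forward 9.7 m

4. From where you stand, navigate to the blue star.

turn left 85°, forward 8.3 m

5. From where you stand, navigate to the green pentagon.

turn right 7°, forward 3.7 m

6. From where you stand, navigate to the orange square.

turn left 47°, forward 5.9 m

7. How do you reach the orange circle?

turn left 38°, forward 7.6 m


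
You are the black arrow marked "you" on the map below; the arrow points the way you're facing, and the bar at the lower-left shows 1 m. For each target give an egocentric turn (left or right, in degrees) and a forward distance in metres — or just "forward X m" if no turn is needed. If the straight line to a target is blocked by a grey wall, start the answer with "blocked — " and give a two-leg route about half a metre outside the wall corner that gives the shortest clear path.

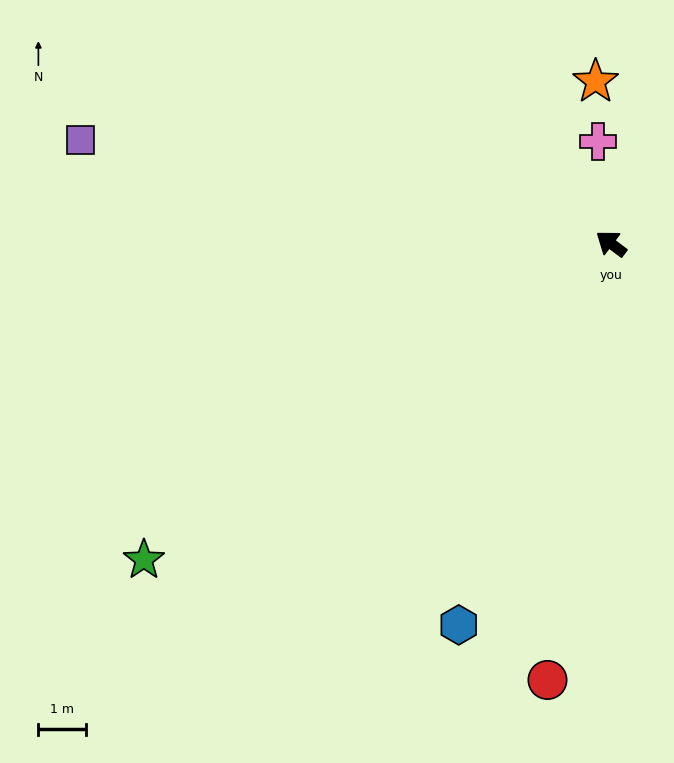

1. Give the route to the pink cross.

turn right 46°, forward 2.2 m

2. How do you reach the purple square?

turn left 26°, forward 11.4 m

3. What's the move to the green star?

turn left 71°, forward 11.9 m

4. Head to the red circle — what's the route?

turn left 119°, forward 9.3 m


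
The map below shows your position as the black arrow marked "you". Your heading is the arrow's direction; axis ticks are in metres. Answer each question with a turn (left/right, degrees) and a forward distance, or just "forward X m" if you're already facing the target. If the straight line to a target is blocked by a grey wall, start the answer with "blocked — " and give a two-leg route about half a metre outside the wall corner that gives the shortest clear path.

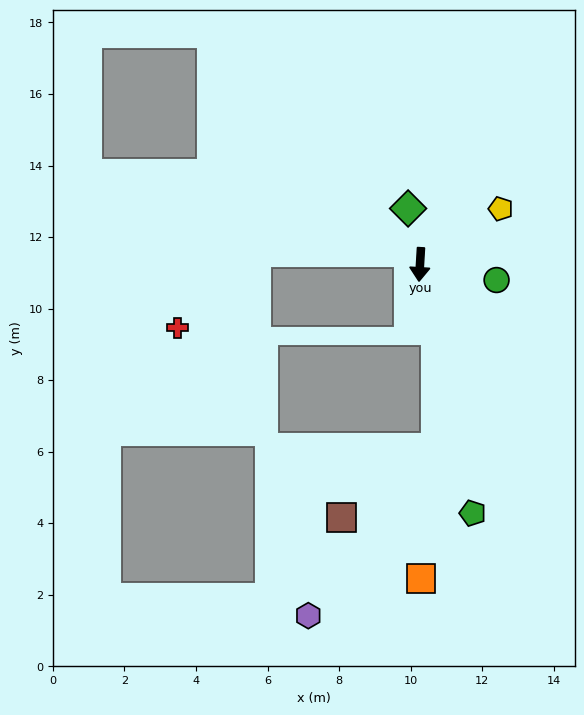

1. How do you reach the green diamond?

turn right 165°, forward 1.6 m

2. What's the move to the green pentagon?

turn left 15°, forward 7.1 m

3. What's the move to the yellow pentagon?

turn left 128°, forward 2.7 m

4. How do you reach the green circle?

turn left 82°, forward 2.2 m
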